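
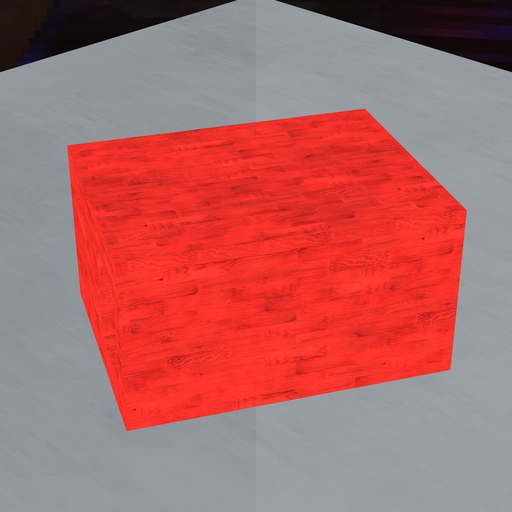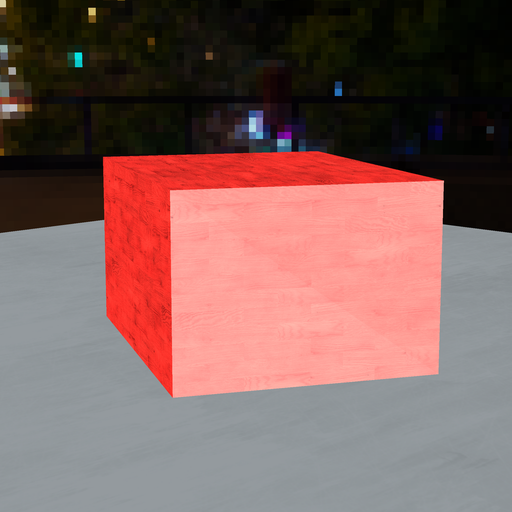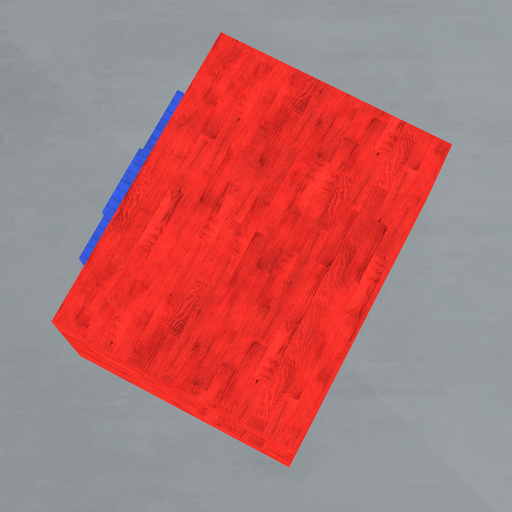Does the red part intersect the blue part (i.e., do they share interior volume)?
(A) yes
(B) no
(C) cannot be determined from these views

(C) cannot be determined from these views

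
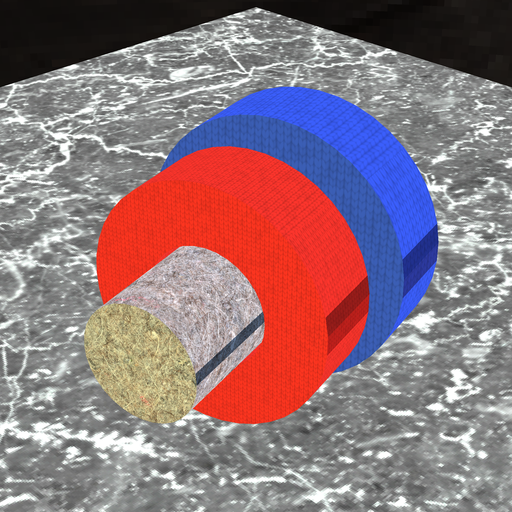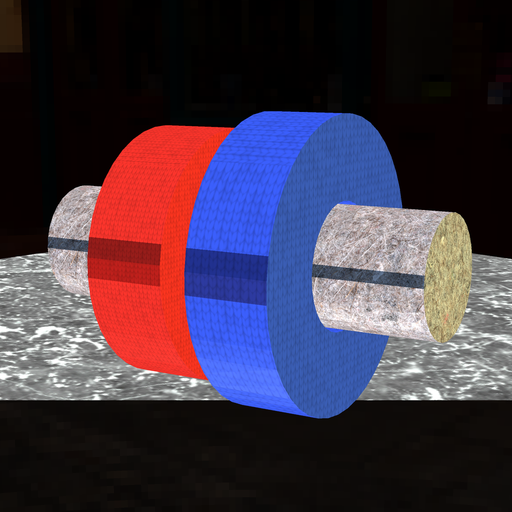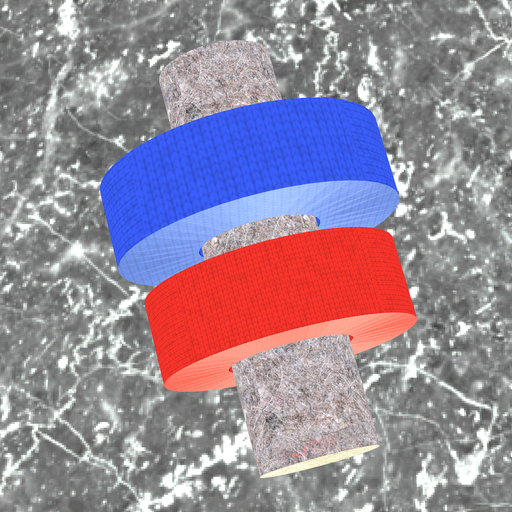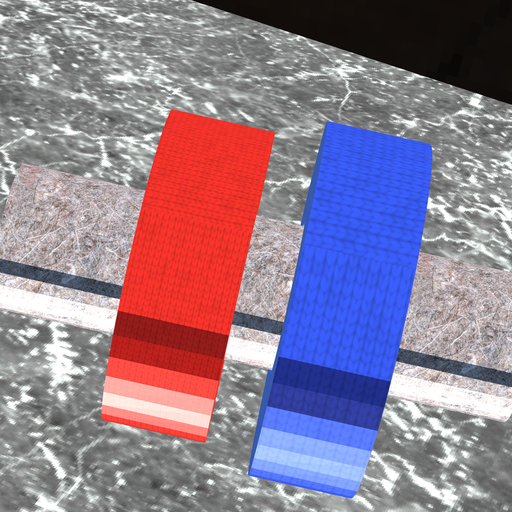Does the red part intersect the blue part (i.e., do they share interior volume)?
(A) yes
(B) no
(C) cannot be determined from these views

(B) no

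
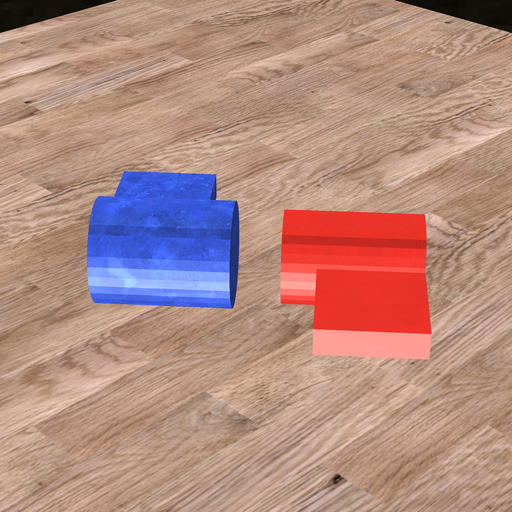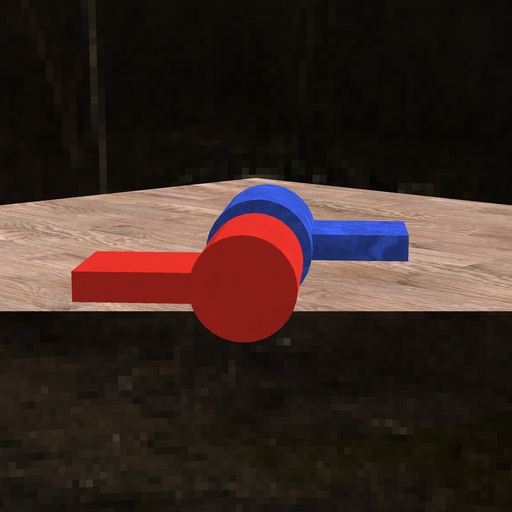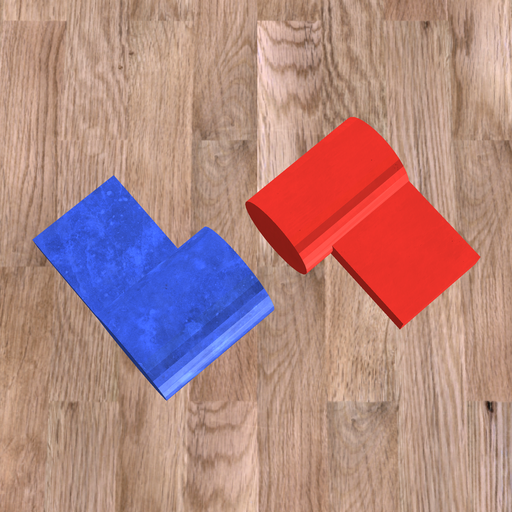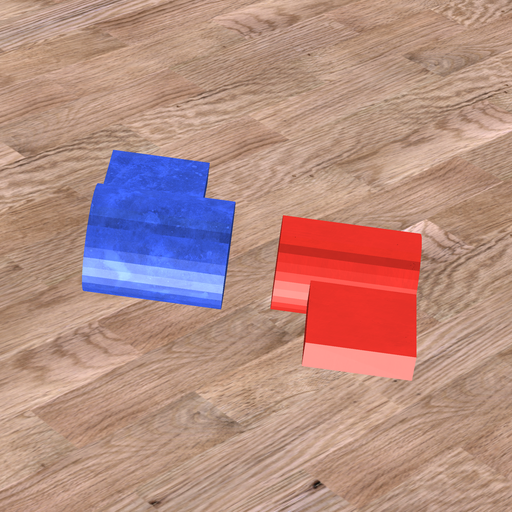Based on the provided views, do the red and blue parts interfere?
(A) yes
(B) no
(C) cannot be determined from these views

(B) no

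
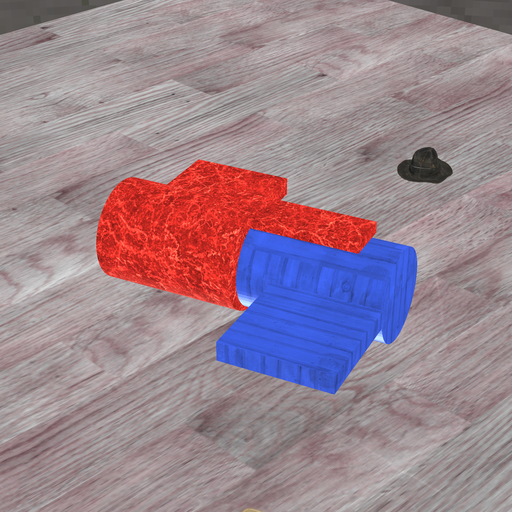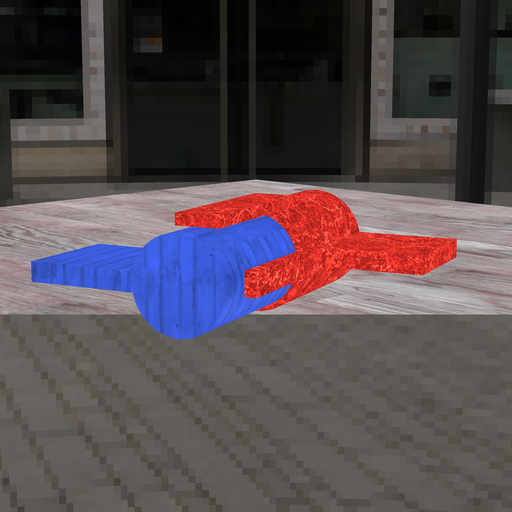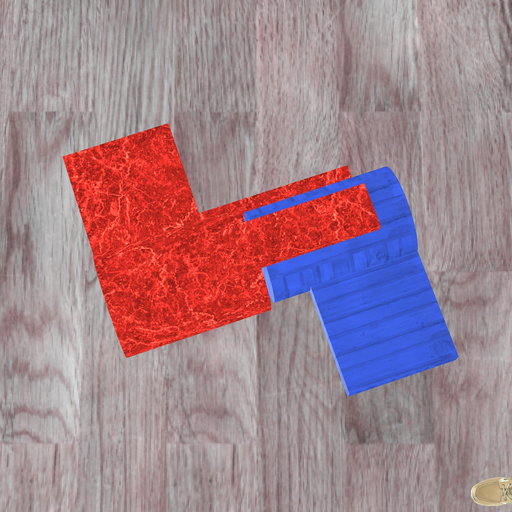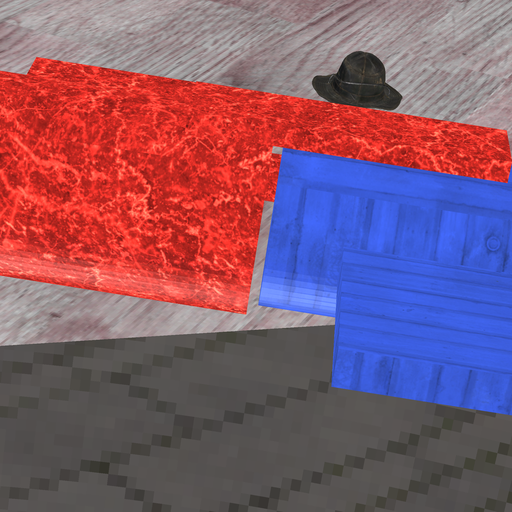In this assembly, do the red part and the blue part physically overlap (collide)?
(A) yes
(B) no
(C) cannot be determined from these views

(B) no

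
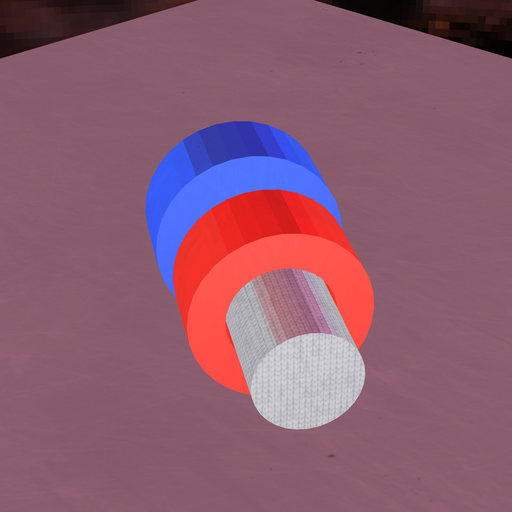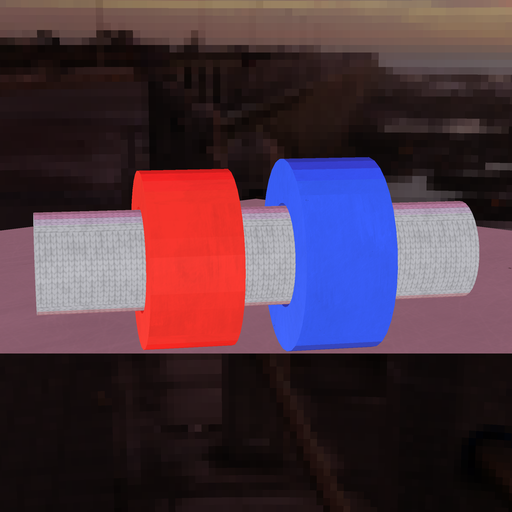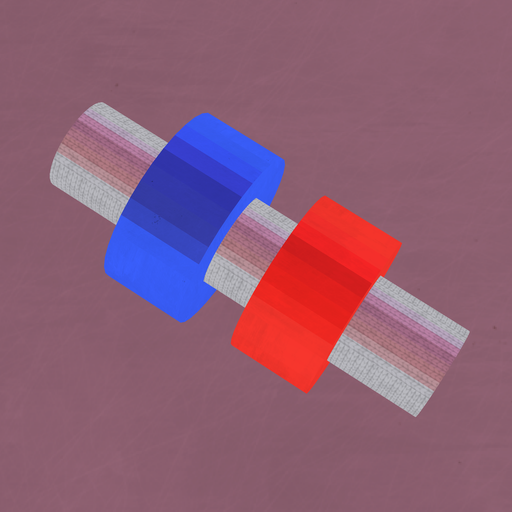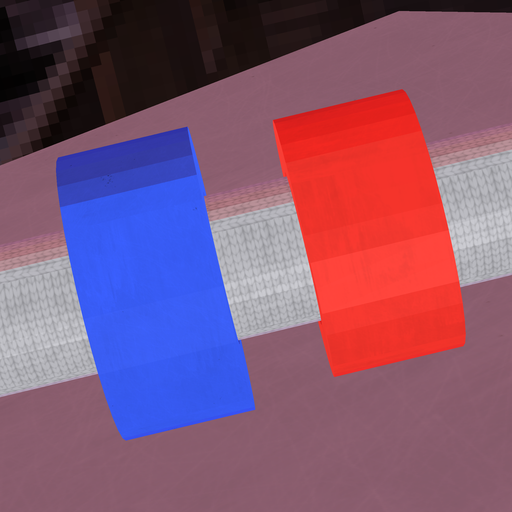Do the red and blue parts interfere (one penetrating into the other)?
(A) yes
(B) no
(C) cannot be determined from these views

(B) no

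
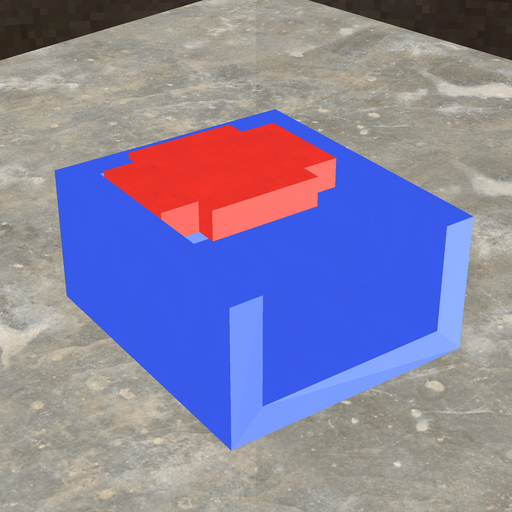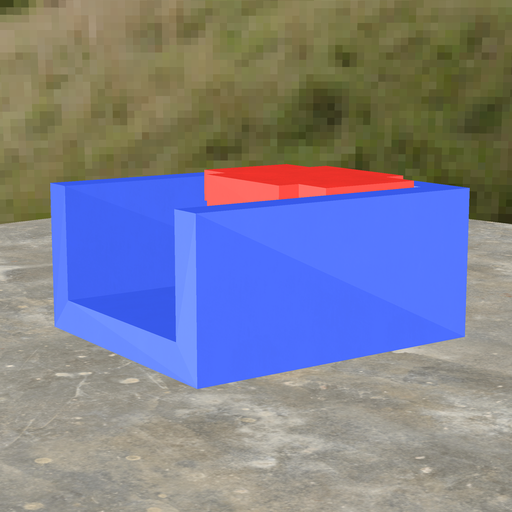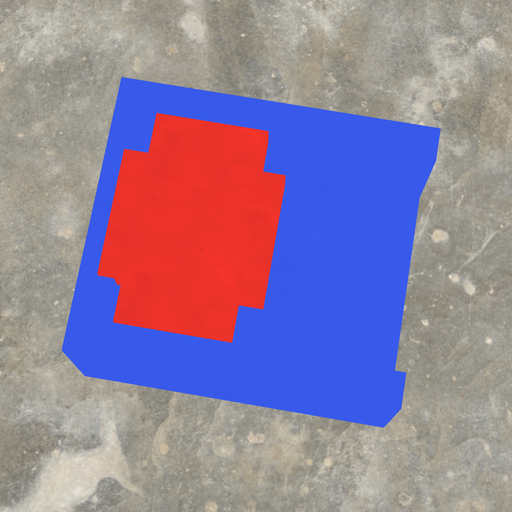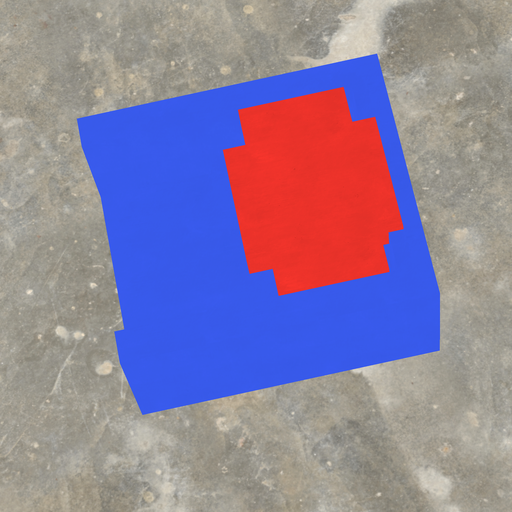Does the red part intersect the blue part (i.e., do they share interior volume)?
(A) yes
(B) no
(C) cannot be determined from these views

(A) yes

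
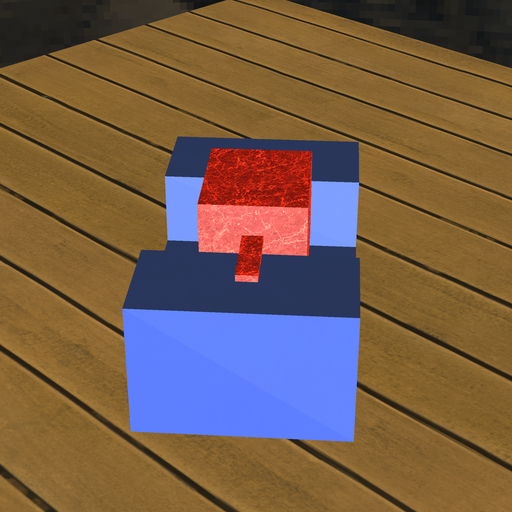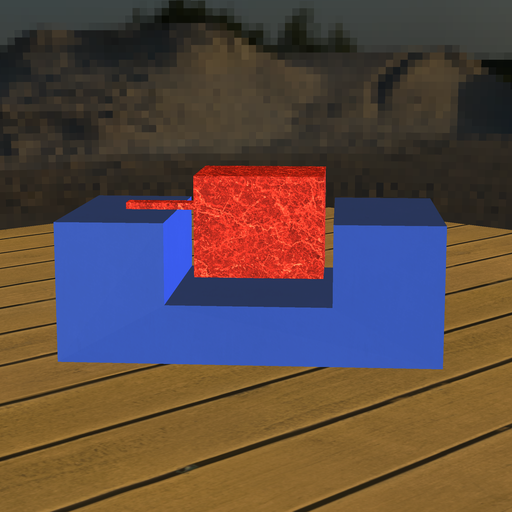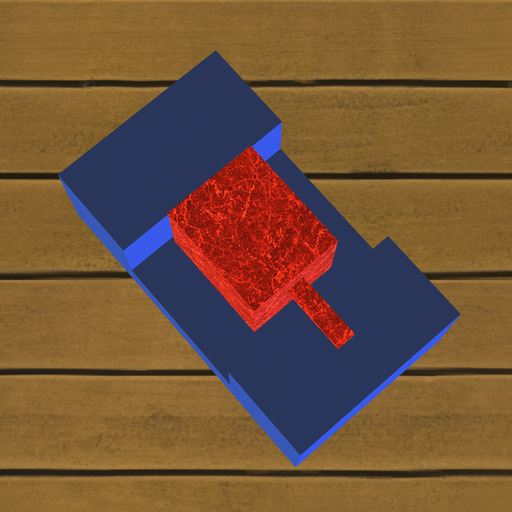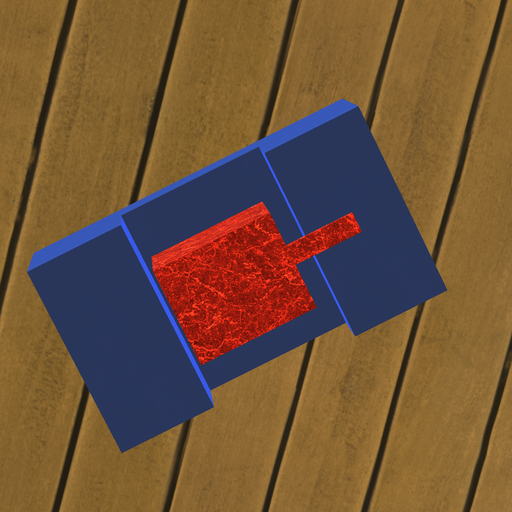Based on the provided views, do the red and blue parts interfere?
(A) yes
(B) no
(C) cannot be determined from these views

(B) no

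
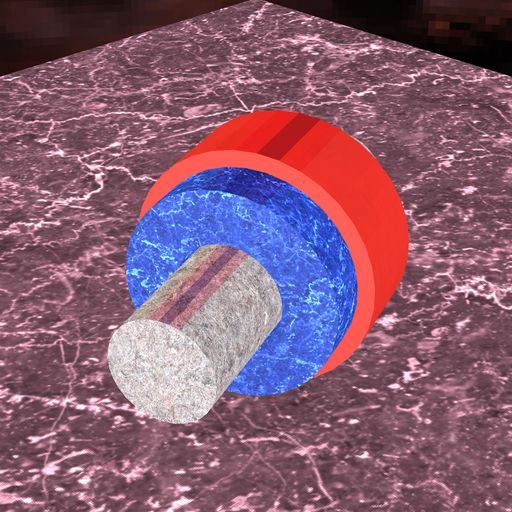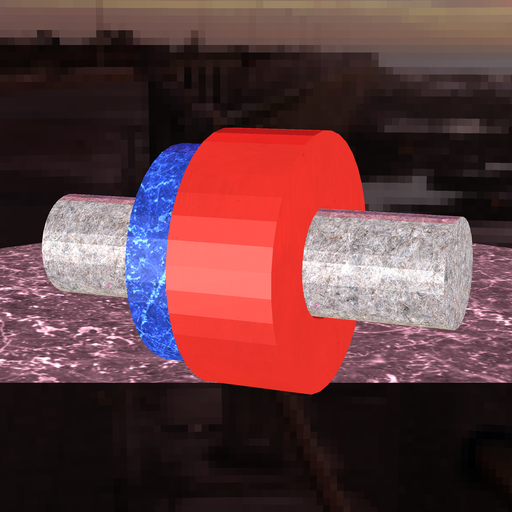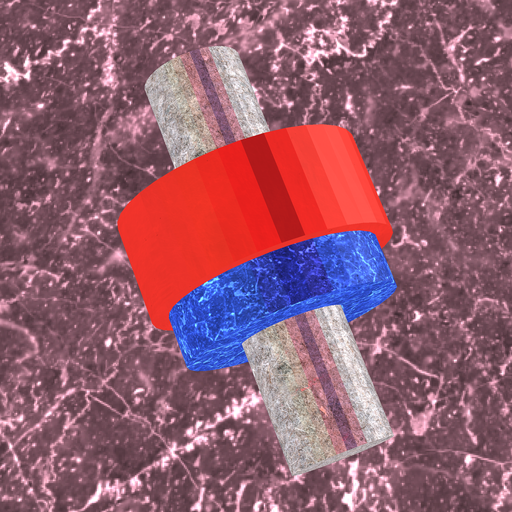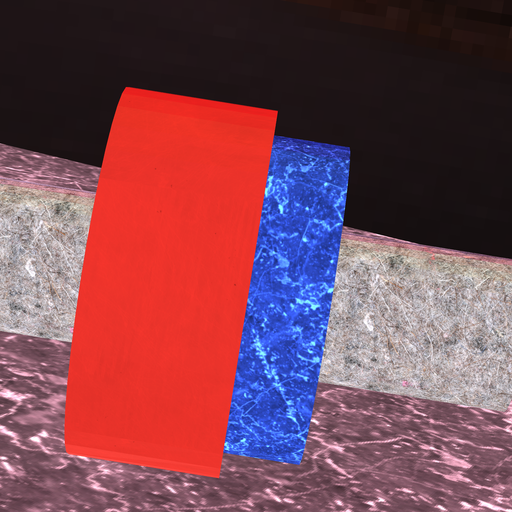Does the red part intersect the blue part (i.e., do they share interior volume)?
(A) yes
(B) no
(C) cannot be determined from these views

(A) yes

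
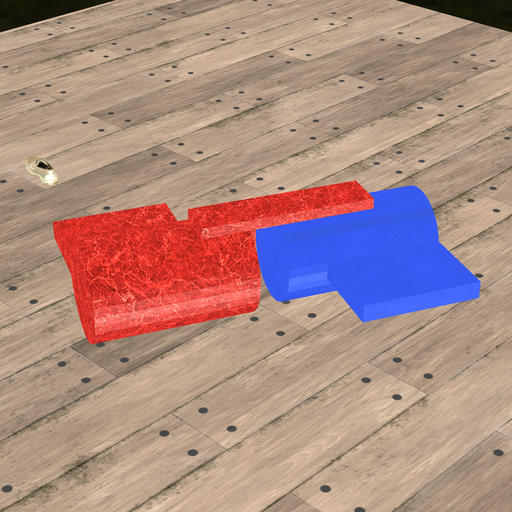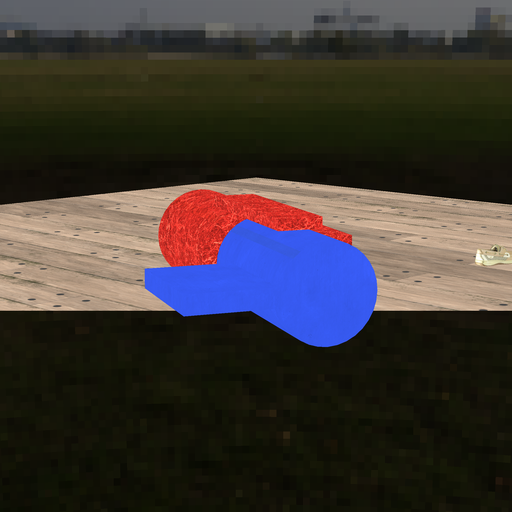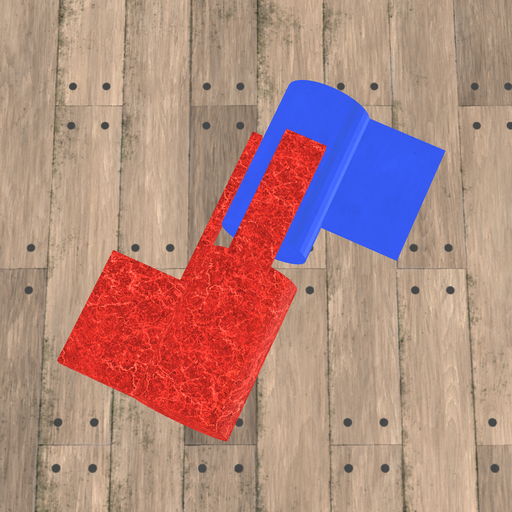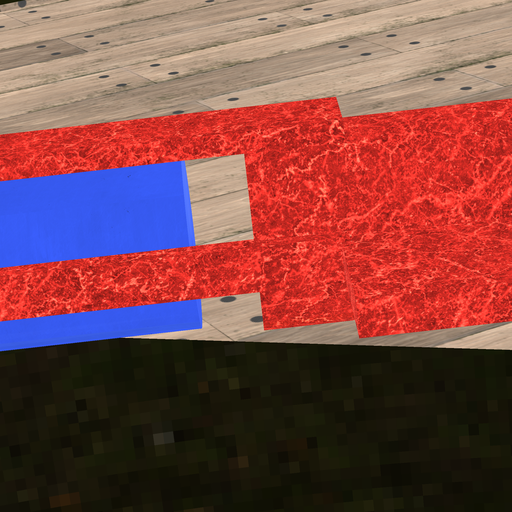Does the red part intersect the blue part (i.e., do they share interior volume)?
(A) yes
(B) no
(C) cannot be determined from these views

(B) no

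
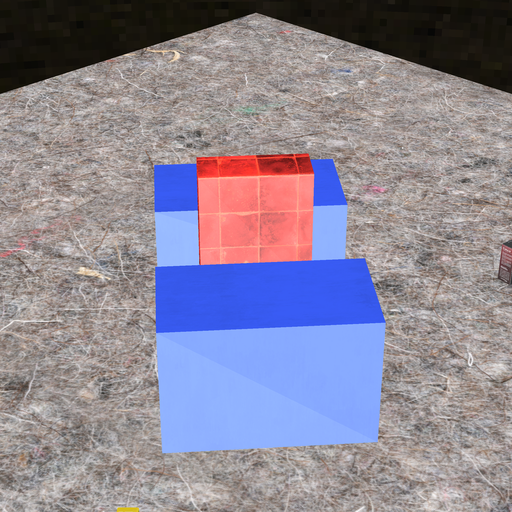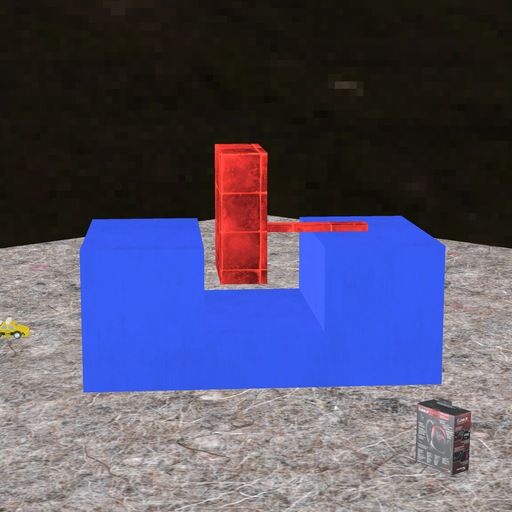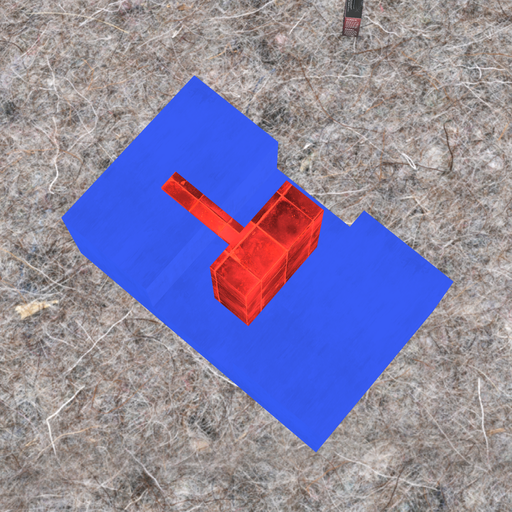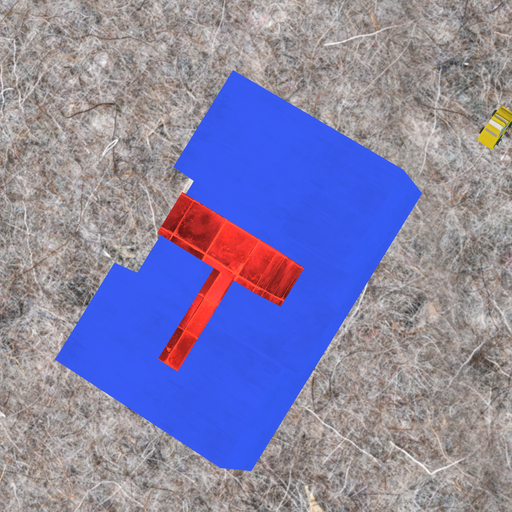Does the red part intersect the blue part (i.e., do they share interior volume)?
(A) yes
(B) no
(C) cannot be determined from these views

(B) no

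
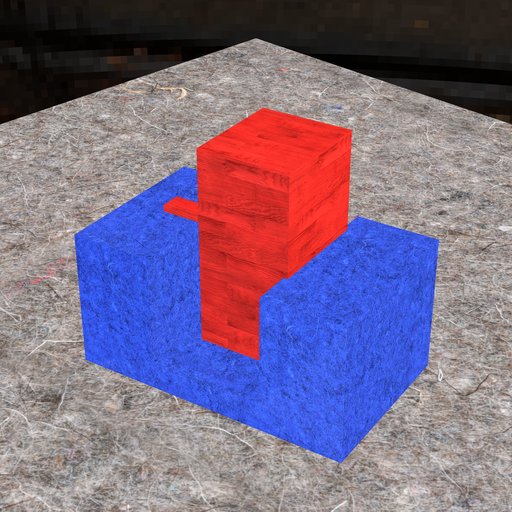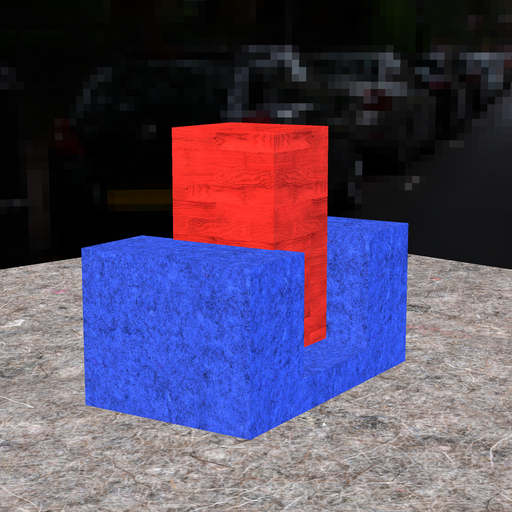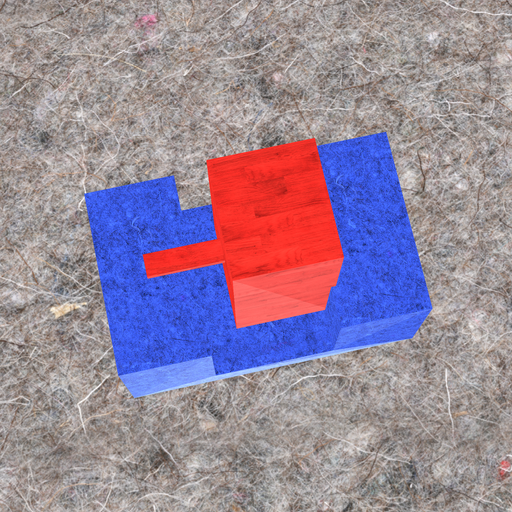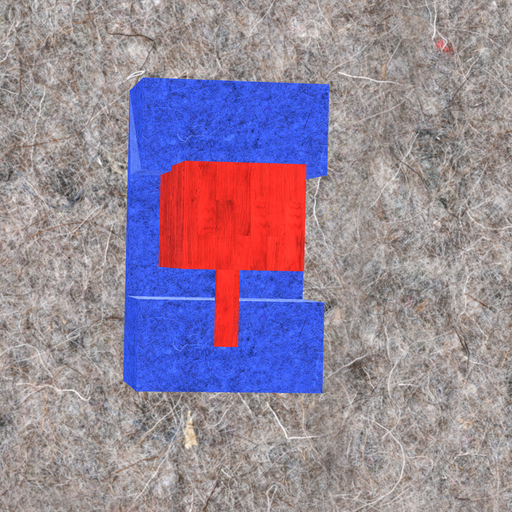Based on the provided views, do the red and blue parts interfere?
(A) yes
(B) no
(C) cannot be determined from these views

(A) yes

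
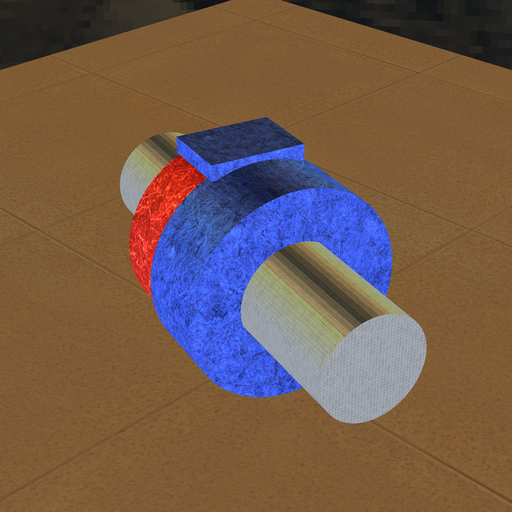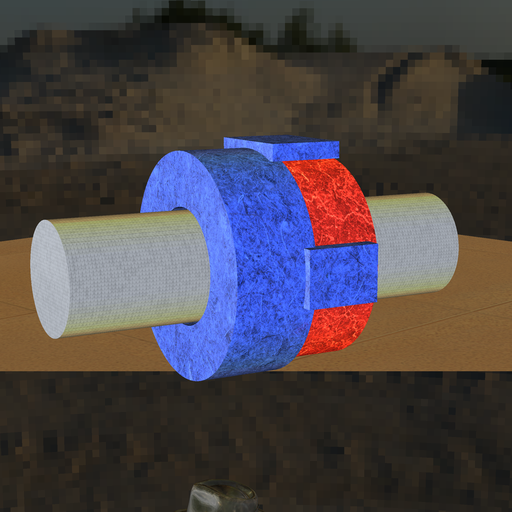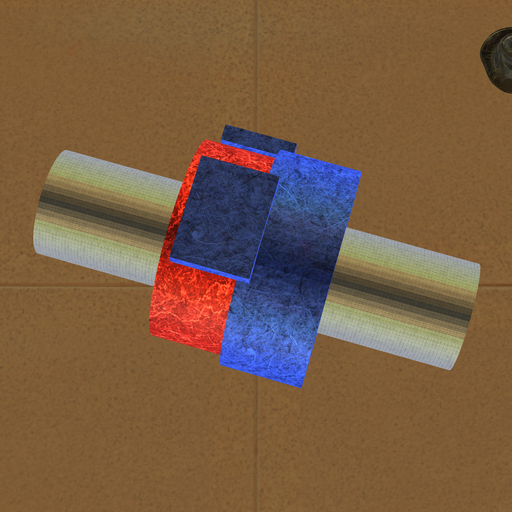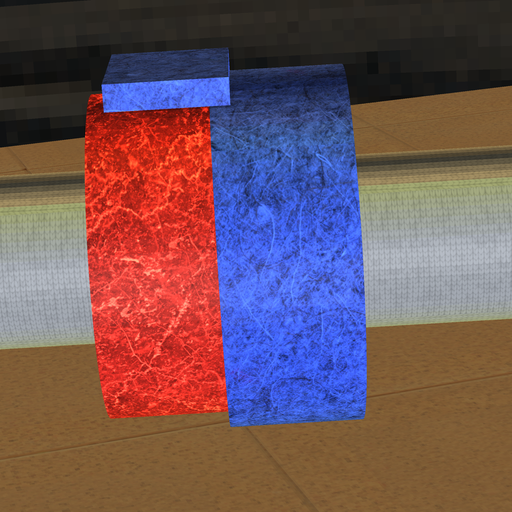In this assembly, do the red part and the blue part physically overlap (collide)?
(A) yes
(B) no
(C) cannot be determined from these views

(A) yes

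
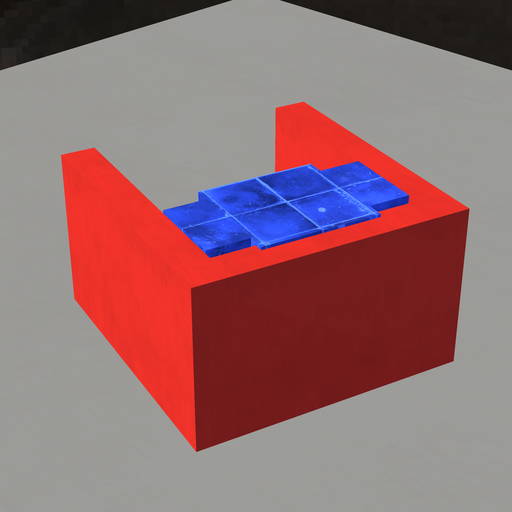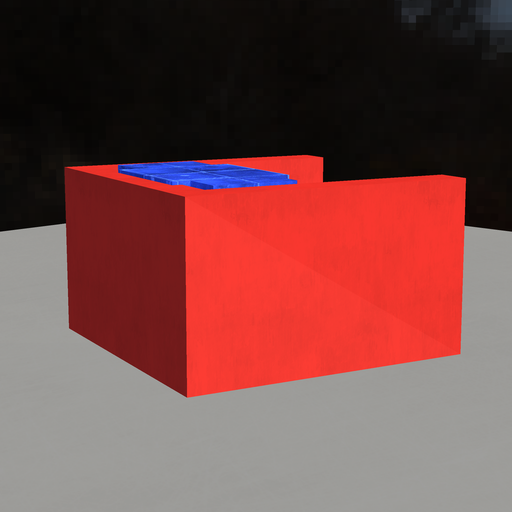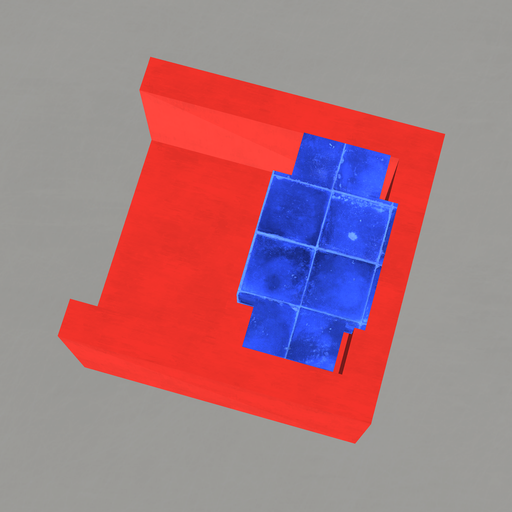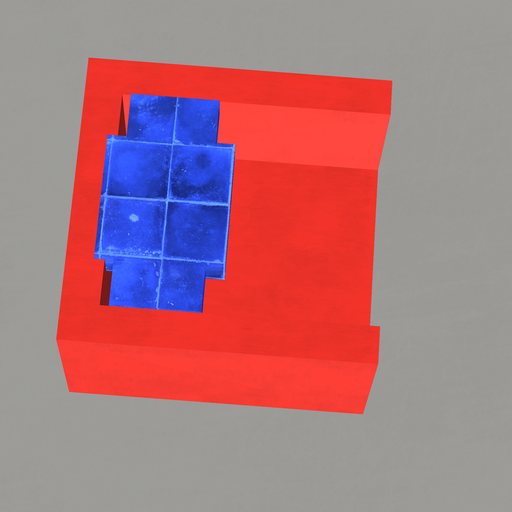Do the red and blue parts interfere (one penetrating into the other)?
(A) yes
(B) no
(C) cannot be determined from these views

(A) yes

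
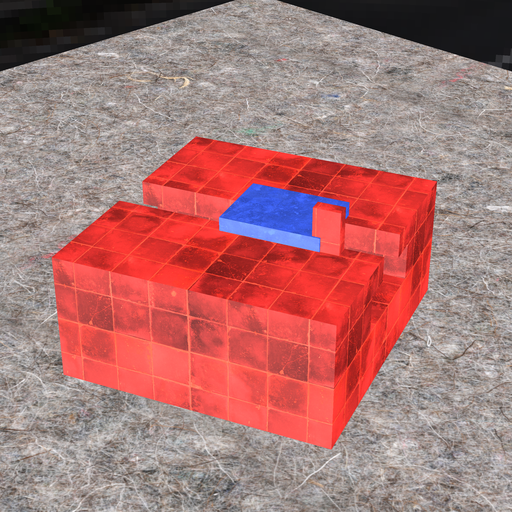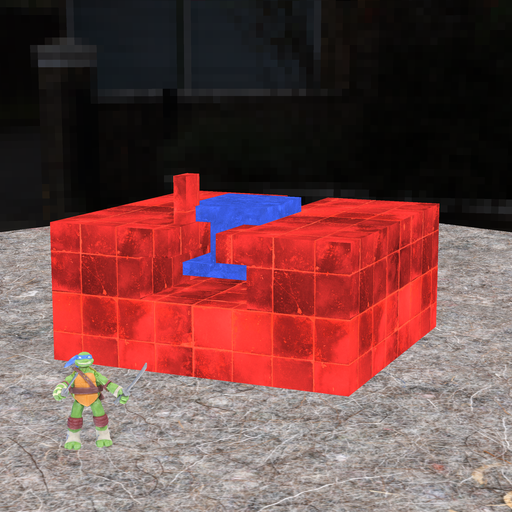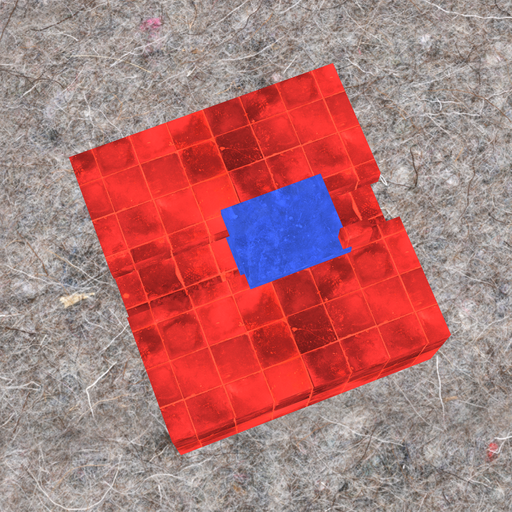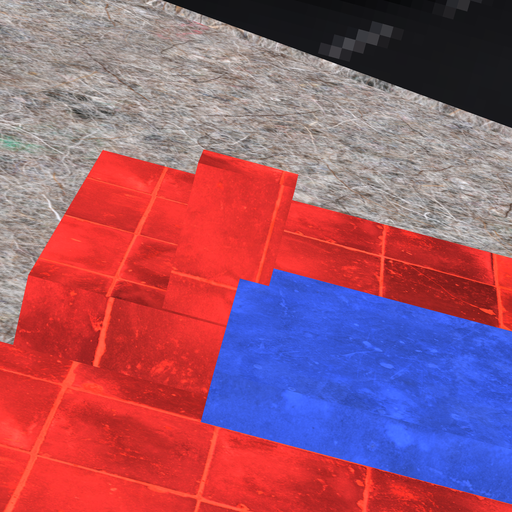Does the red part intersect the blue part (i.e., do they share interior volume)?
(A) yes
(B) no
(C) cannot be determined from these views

(A) yes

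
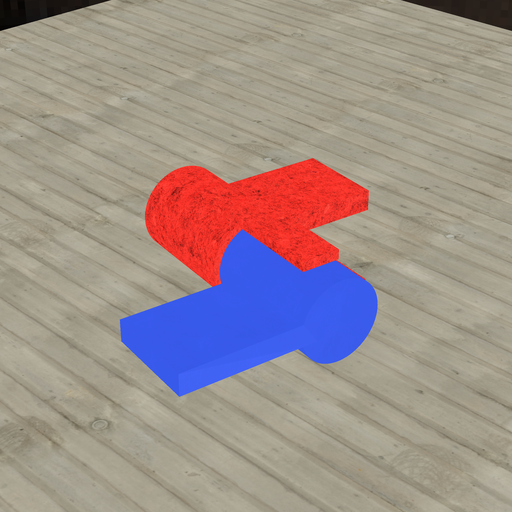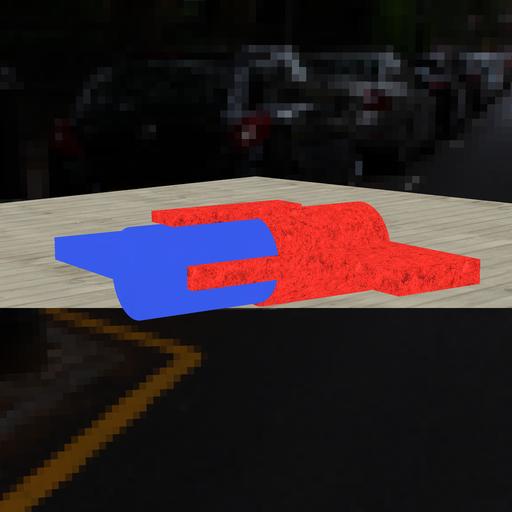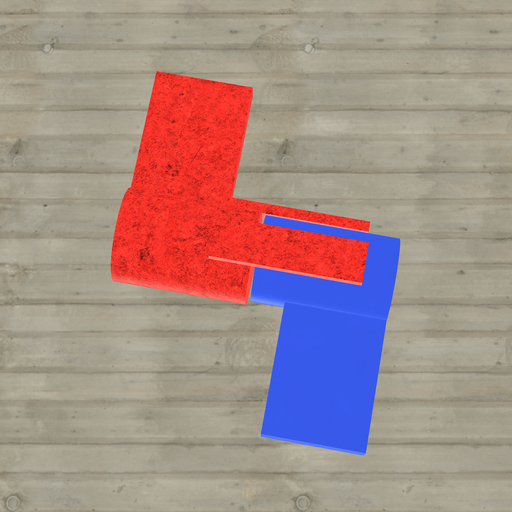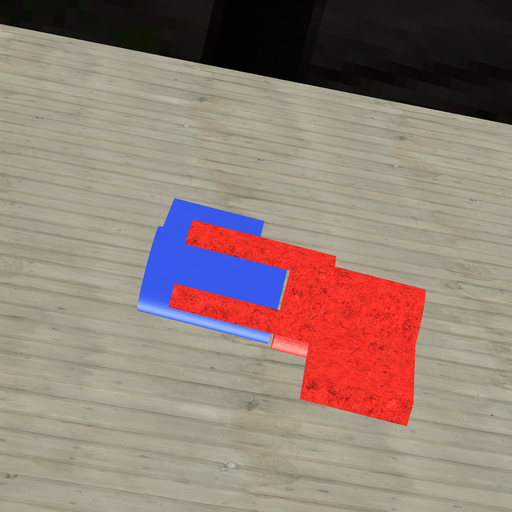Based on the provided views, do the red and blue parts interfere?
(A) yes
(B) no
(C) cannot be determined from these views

(B) no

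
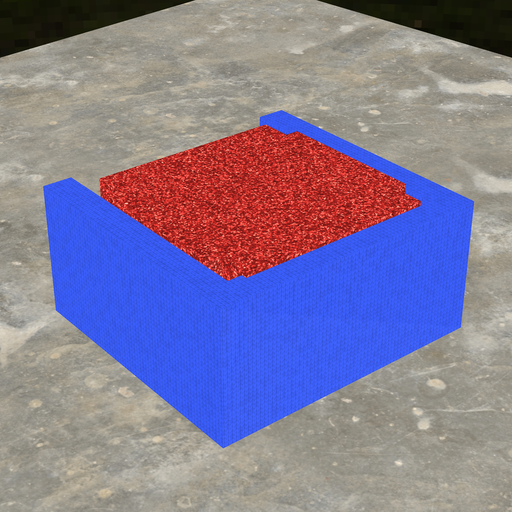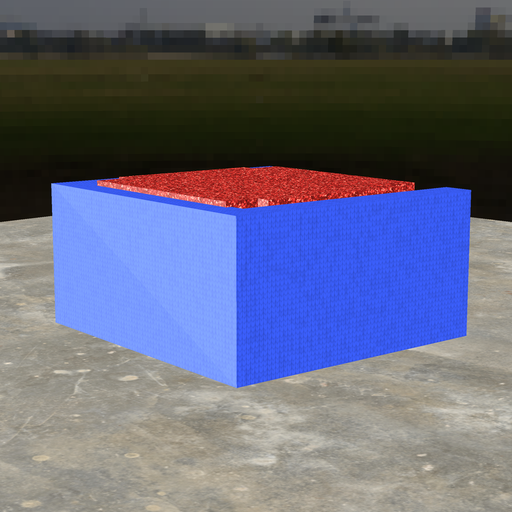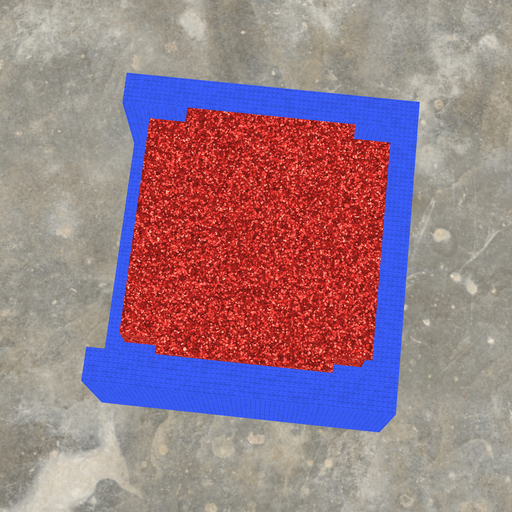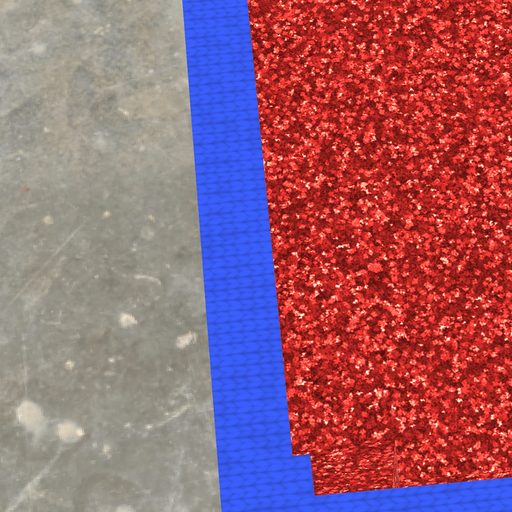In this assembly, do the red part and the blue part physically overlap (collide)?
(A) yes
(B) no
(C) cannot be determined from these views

(A) yes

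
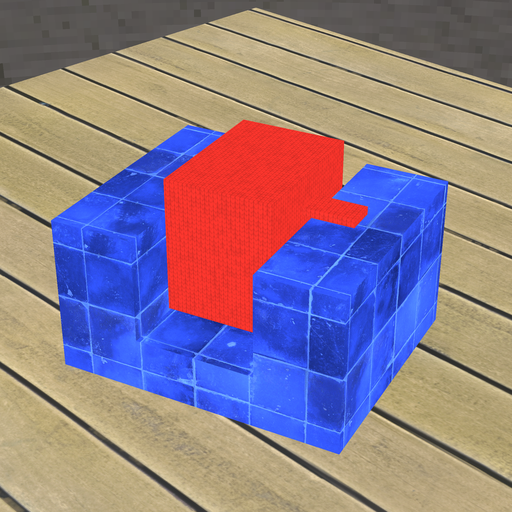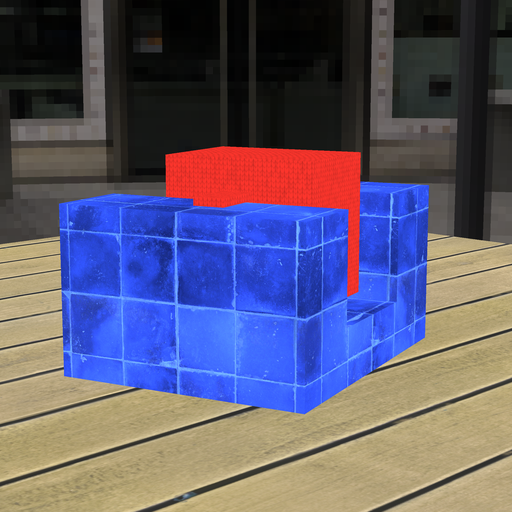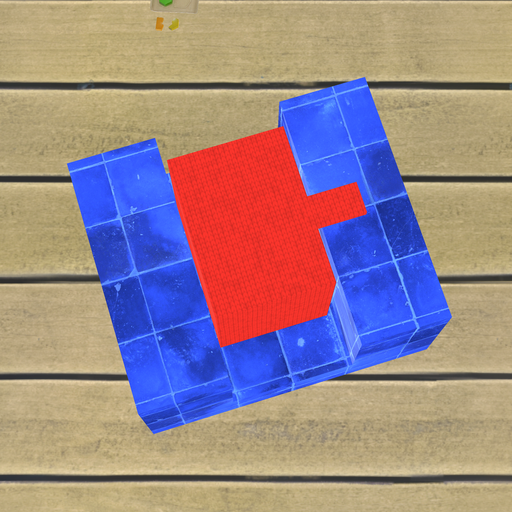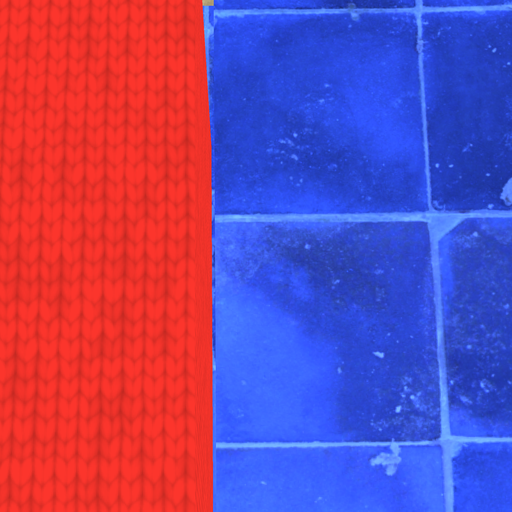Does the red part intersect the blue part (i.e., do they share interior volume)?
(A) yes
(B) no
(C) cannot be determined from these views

(B) no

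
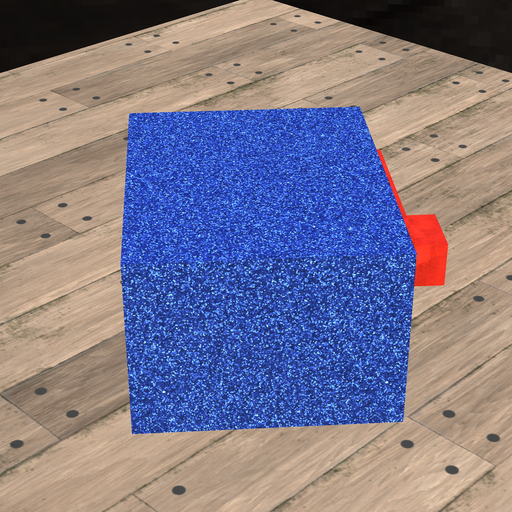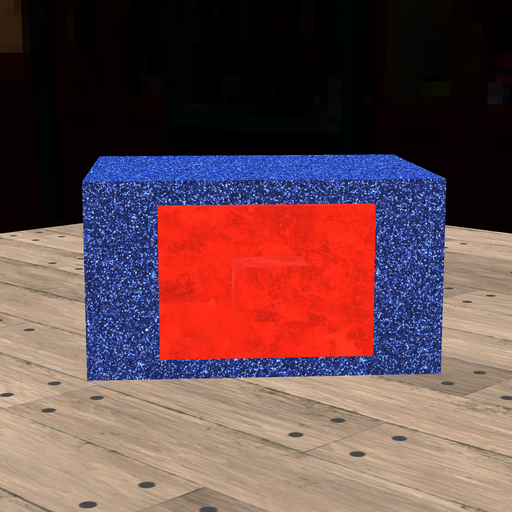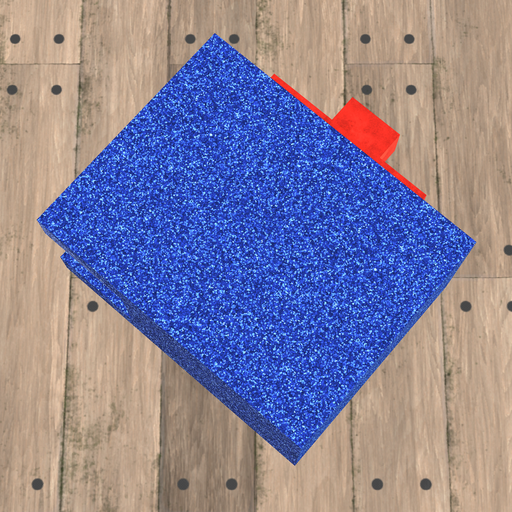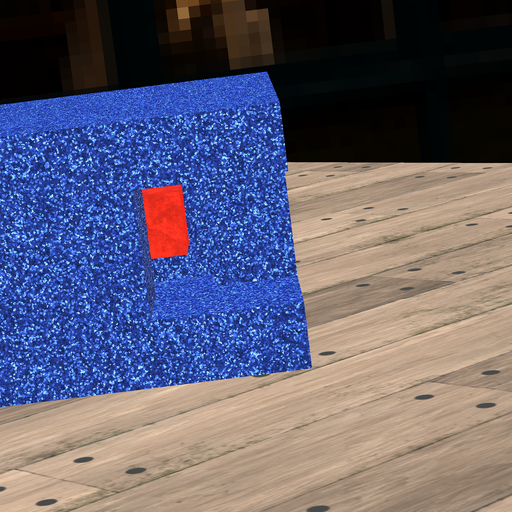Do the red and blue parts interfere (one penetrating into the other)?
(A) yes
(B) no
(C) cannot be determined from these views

(B) no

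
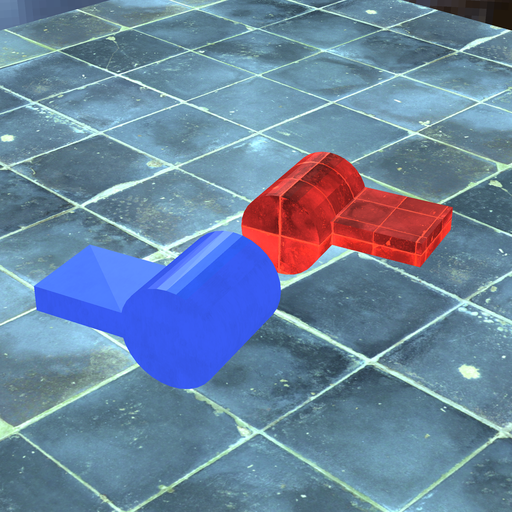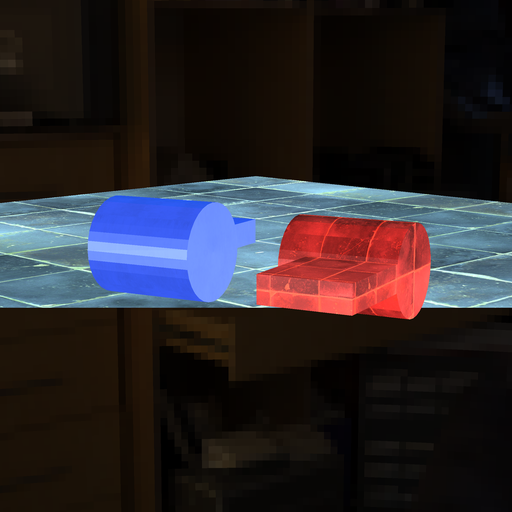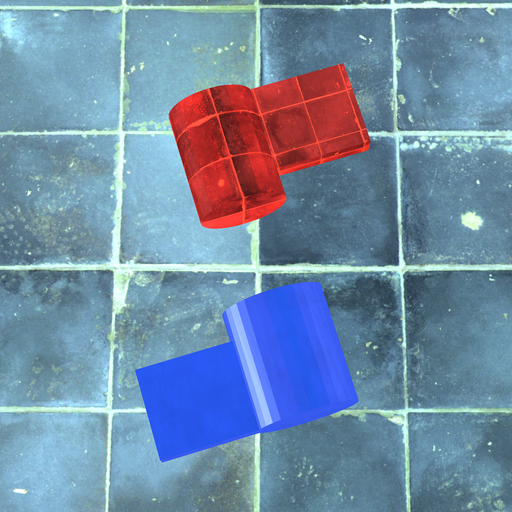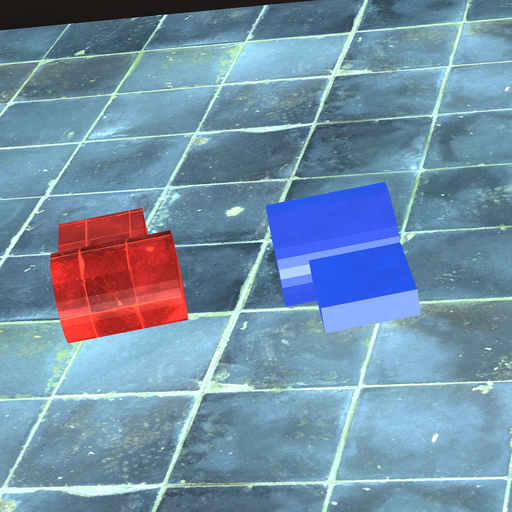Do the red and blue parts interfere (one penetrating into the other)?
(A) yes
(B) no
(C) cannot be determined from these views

(B) no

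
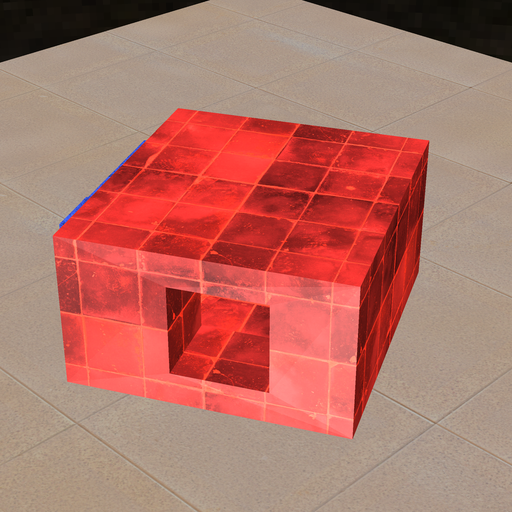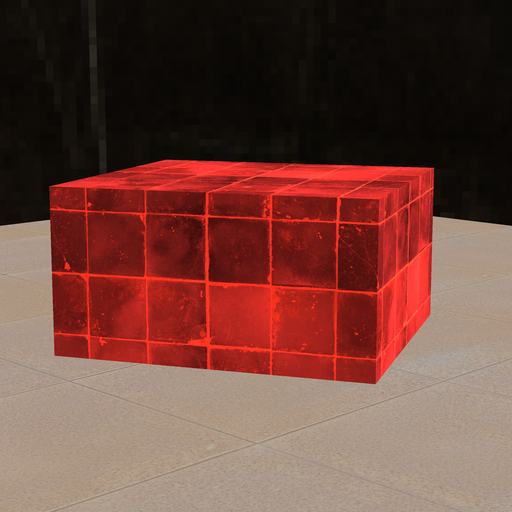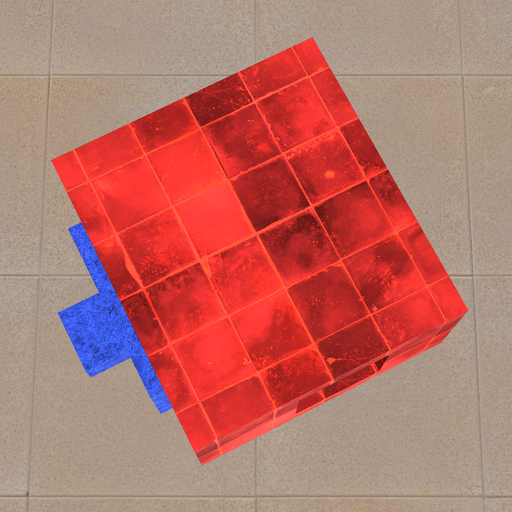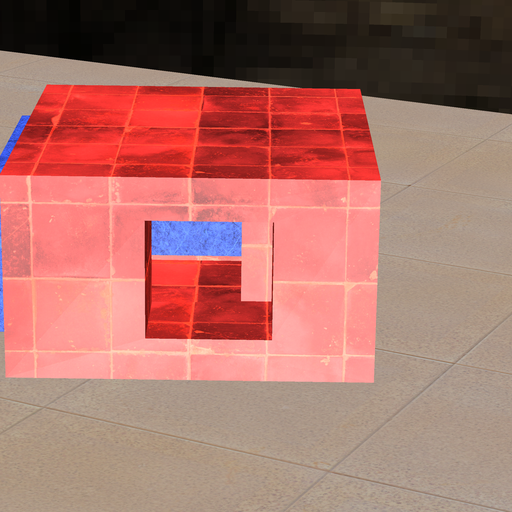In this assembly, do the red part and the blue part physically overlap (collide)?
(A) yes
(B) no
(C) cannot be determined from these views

(A) yes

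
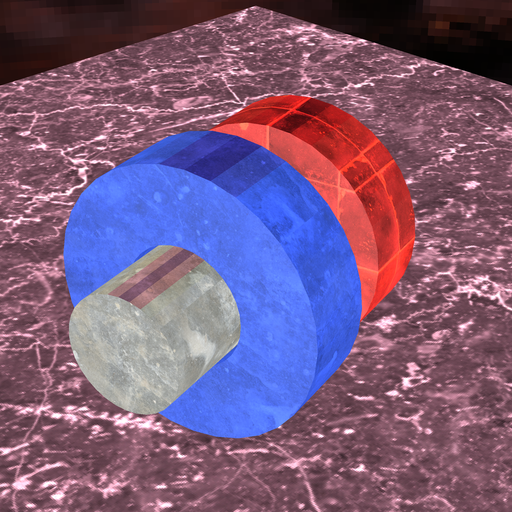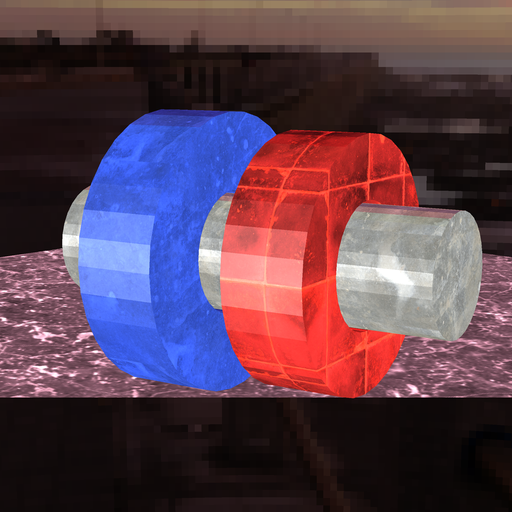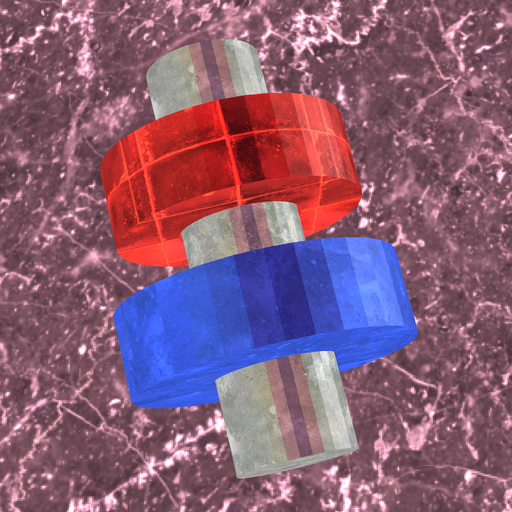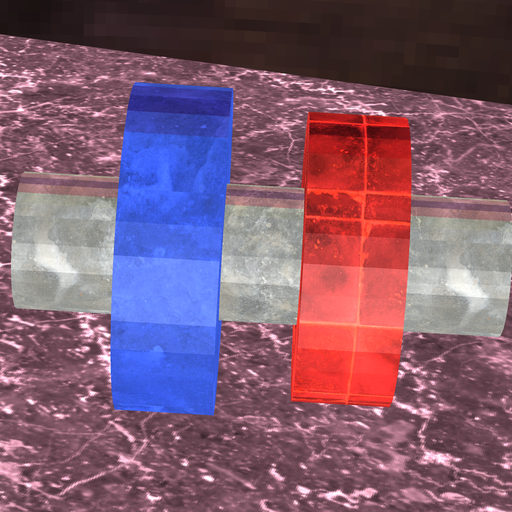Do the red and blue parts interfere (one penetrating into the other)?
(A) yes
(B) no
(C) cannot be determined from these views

(B) no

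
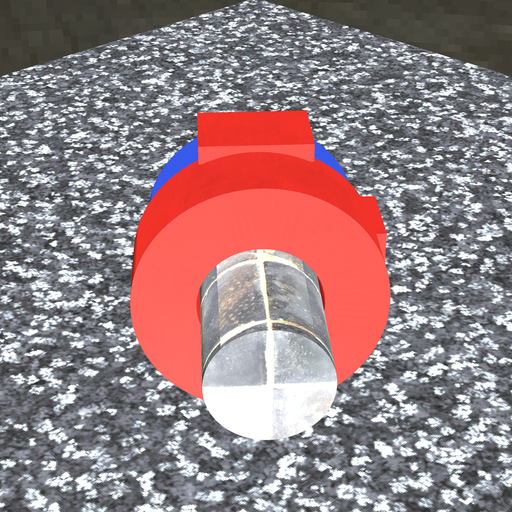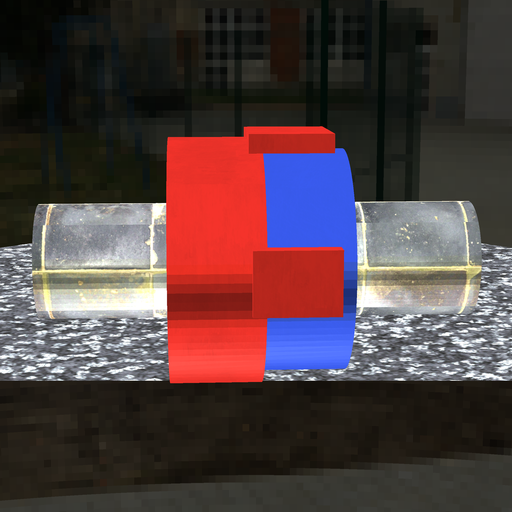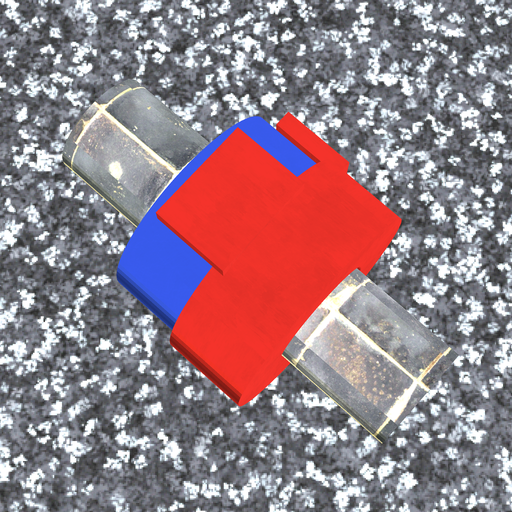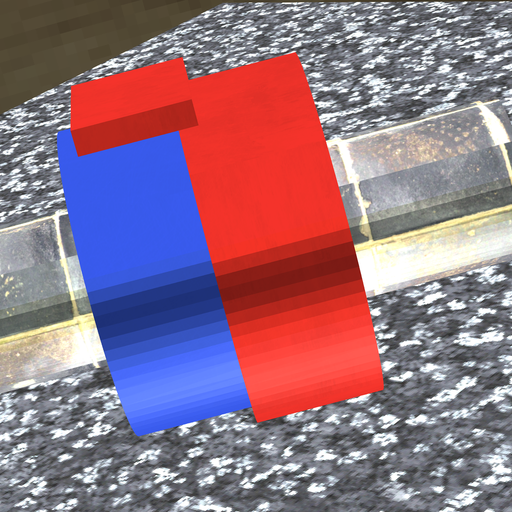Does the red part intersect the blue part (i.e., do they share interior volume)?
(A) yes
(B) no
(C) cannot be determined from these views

(A) yes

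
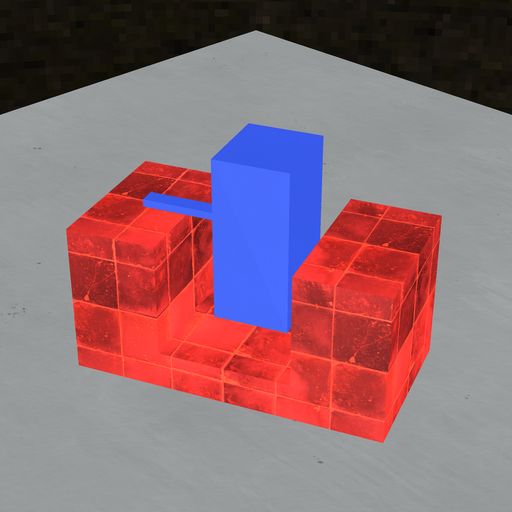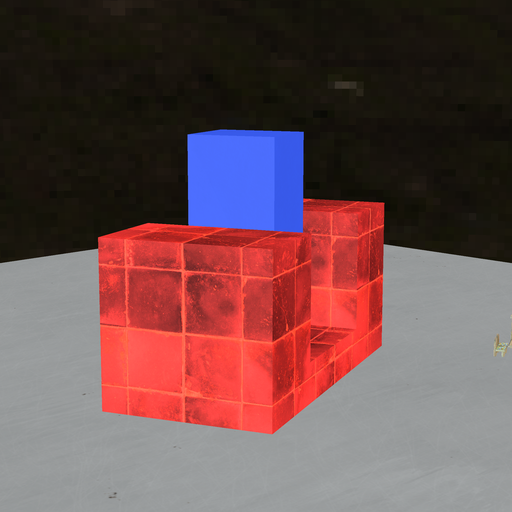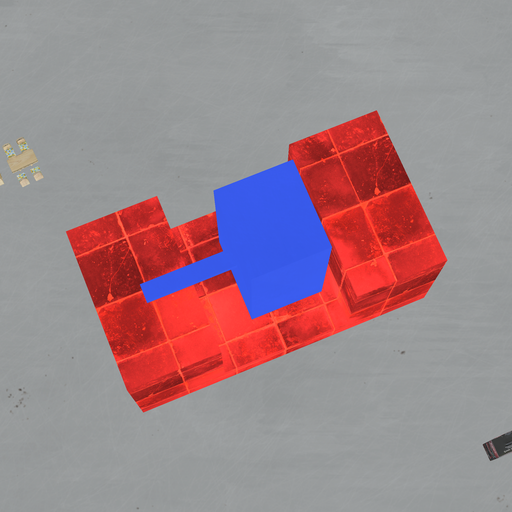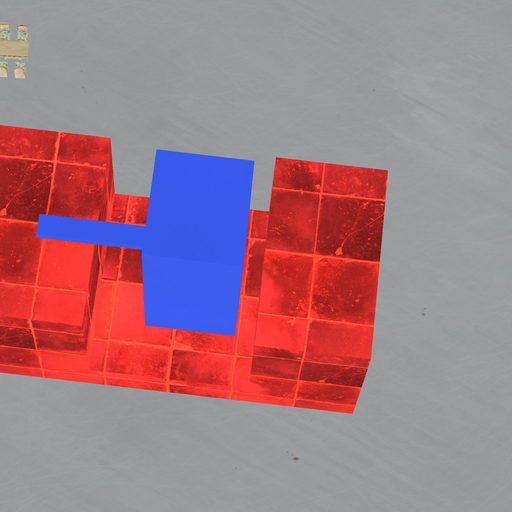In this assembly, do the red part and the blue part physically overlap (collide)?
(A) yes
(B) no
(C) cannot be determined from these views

(B) no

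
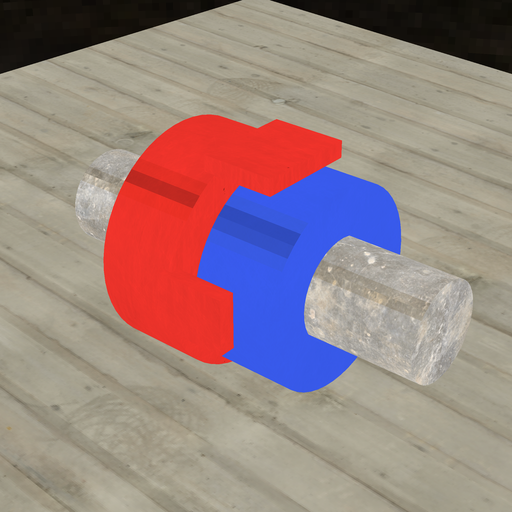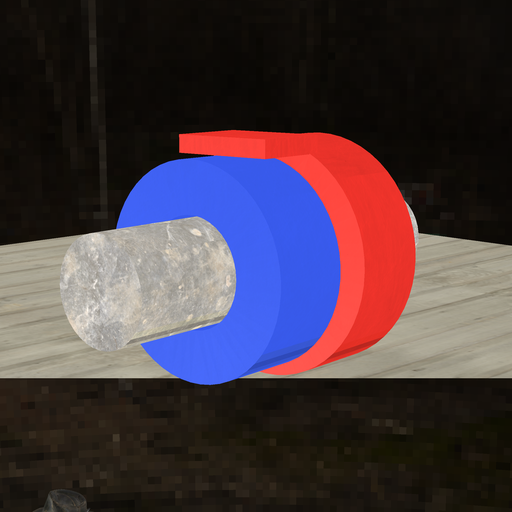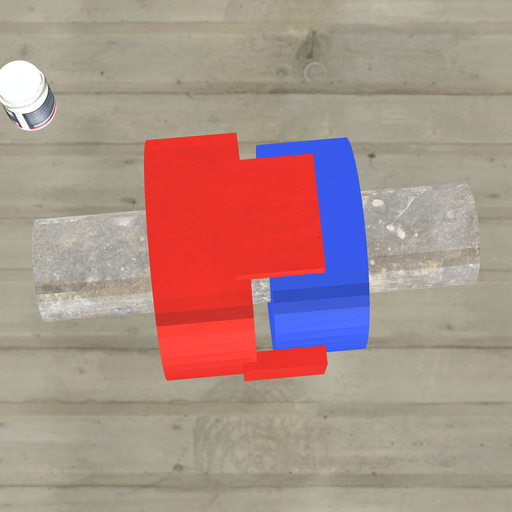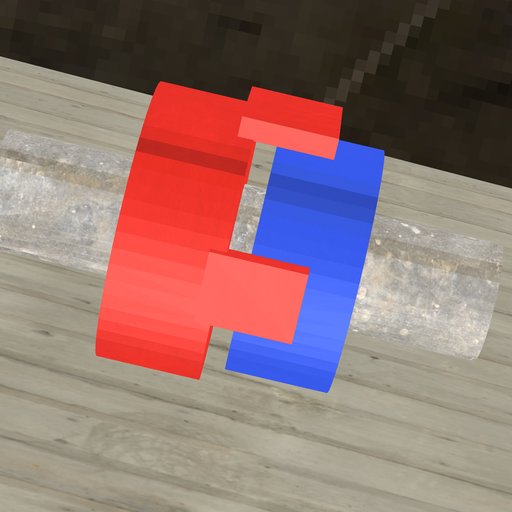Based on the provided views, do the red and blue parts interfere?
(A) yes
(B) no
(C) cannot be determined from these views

(B) no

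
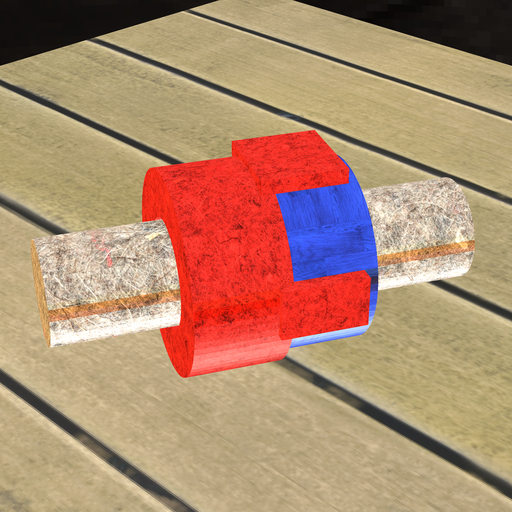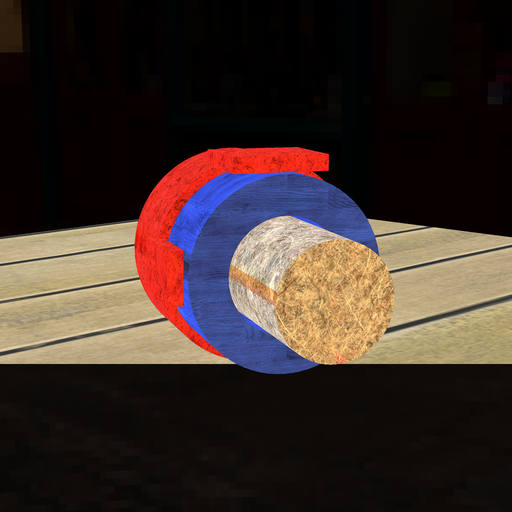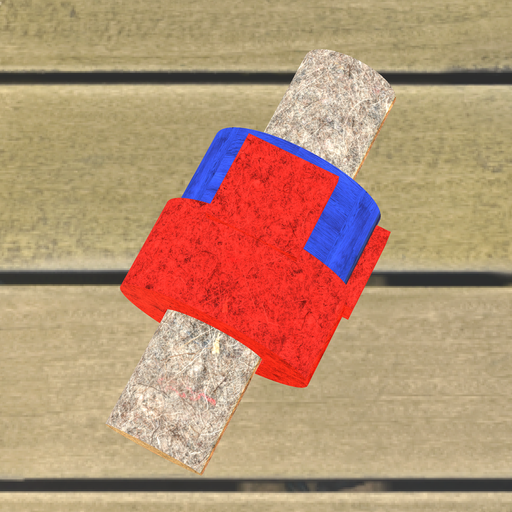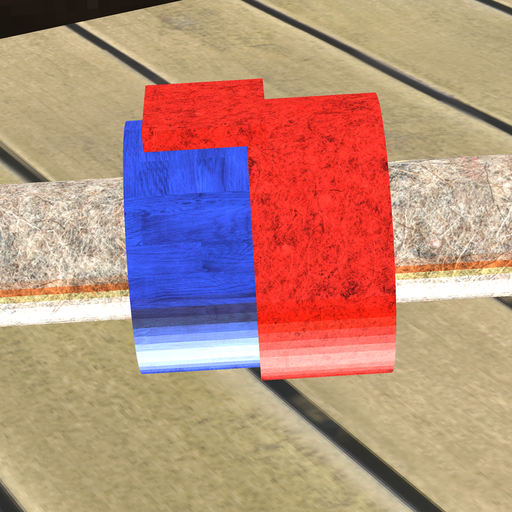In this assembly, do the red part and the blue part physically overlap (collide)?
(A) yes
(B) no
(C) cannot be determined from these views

(A) yes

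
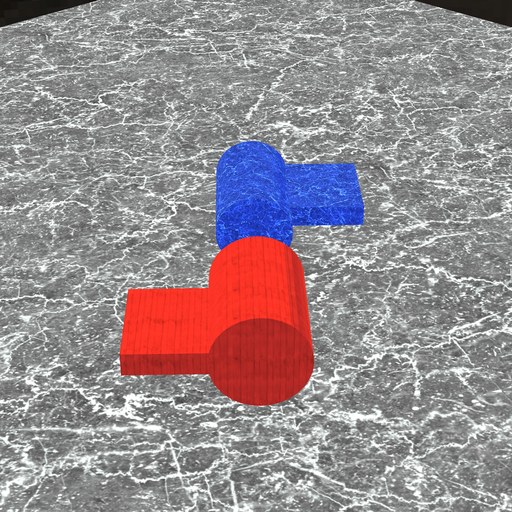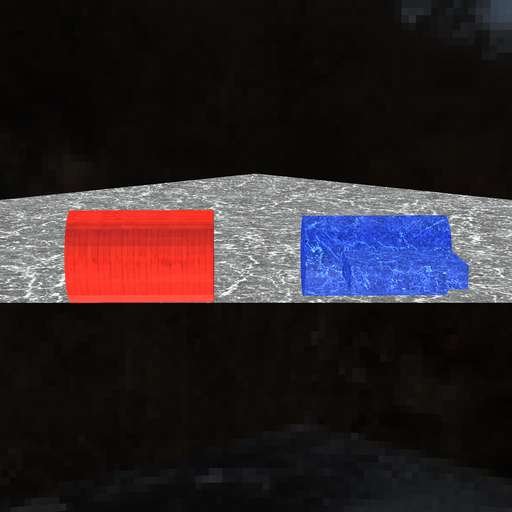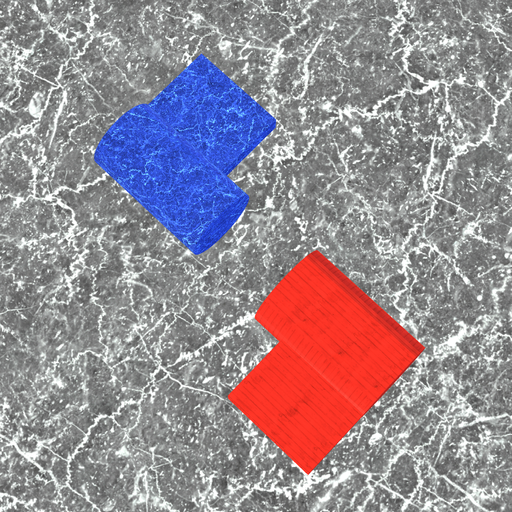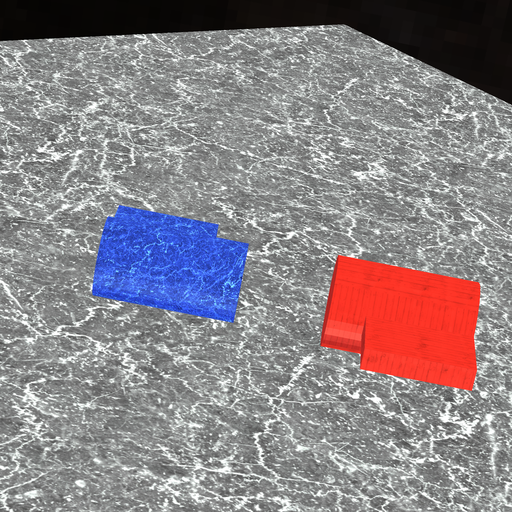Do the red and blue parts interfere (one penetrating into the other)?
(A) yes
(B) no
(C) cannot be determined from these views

(B) no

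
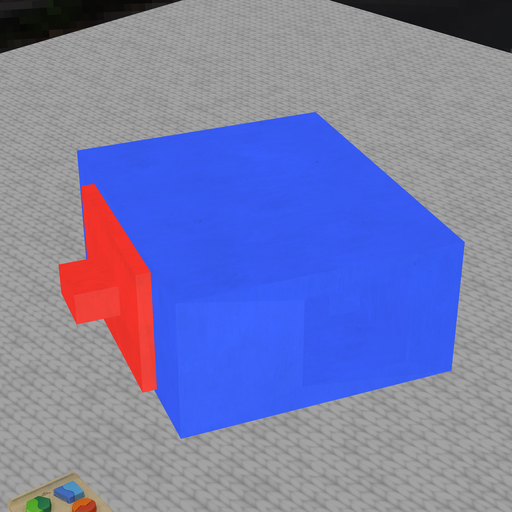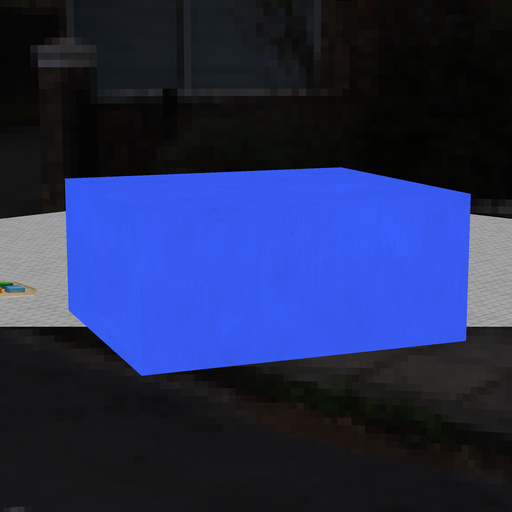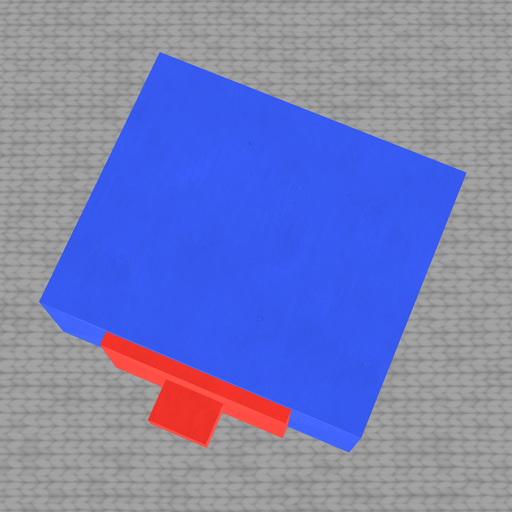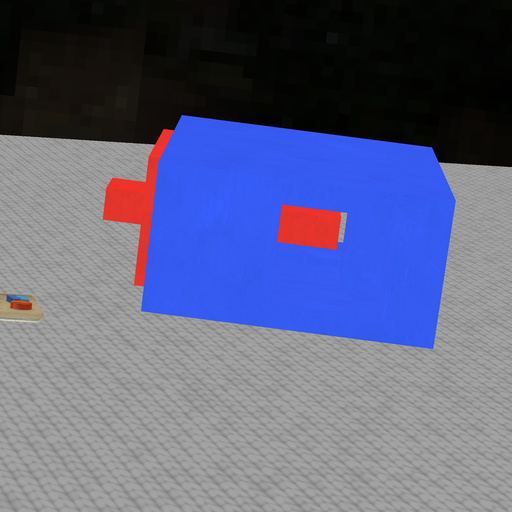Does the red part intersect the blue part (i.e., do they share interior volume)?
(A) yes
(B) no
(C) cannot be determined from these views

(B) no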